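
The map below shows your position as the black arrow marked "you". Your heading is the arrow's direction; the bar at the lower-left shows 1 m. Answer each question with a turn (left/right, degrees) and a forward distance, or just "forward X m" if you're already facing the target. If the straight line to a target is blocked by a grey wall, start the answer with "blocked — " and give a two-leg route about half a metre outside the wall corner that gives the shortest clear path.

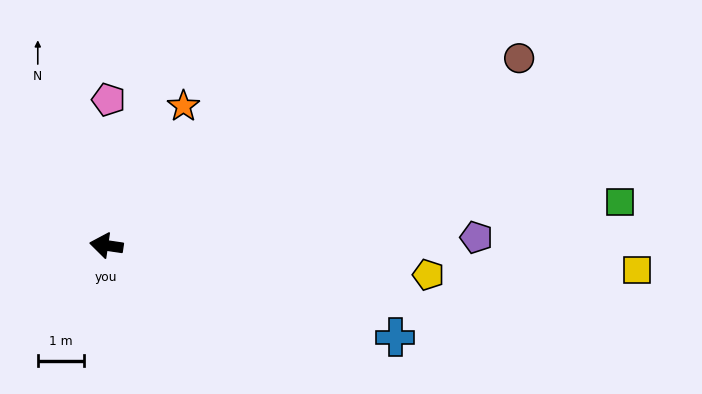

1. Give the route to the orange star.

turn right 111°, forward 3.4 m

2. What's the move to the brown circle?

turn right 147°, forward 9.7 m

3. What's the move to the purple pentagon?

turn right 170°, forward 7.9 m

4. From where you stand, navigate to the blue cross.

turn left 171°, forward 6.5 m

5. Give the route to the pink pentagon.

turn right 83°, forward 3.1 m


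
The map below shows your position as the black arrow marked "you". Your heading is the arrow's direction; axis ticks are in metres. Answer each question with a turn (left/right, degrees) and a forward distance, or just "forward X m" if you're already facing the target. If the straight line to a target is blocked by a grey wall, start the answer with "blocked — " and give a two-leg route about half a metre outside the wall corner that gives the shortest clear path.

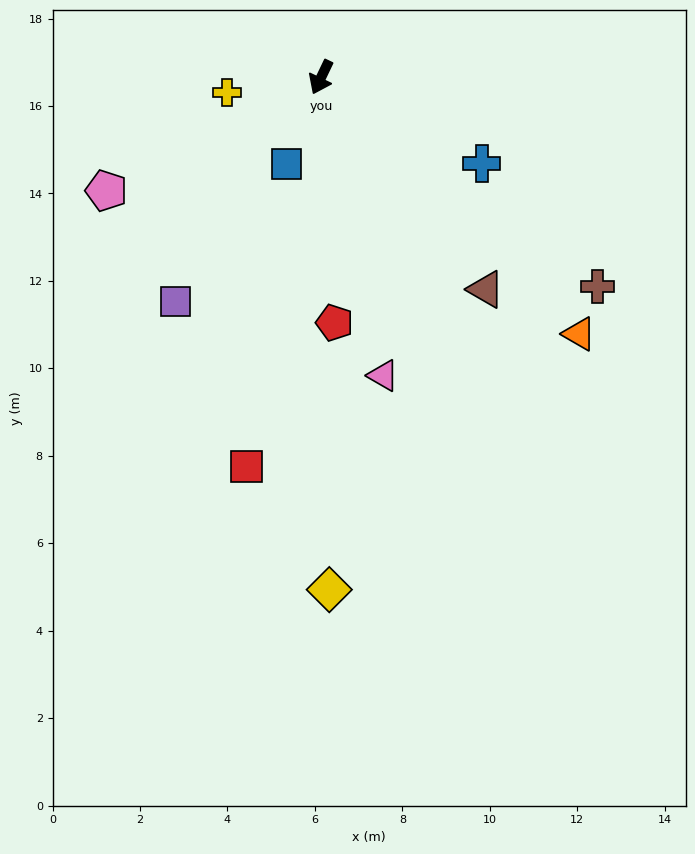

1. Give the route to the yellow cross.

turn right 55°, forward 2.2 m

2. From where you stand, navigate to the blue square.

turn left 4°, forward 2.1 m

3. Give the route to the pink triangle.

turn left 37°, forward 7.0 m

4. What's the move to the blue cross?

turn left 87°, forward 4.2 m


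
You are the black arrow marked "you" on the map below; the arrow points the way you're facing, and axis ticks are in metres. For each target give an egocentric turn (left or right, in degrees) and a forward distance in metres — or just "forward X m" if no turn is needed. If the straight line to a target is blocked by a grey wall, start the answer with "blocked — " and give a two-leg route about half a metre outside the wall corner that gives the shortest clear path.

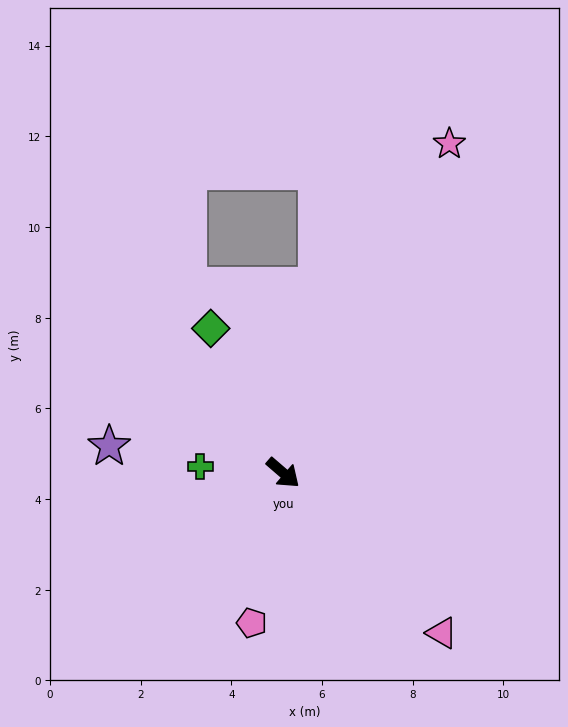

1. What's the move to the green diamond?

turn left 157°, forward 3.6 m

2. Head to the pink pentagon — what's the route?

turn right 61°, forward 3.4 m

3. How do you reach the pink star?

turn left 104°, forward 8.1 m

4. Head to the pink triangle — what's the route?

turn right 4°, forward 5.0 m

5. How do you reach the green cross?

turn right 144°, forward 1.8 m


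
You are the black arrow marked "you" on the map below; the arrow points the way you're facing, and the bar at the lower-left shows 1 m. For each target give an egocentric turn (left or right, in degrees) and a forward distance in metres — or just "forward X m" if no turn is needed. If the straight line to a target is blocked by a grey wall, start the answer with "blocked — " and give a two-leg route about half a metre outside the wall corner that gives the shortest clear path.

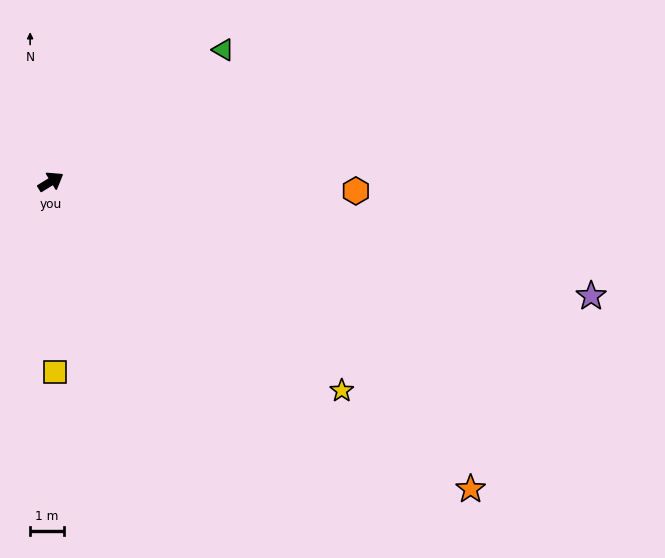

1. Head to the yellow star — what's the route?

turn right 67°, forward 10.5 m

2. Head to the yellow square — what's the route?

turn right 120°, forward 5.6 m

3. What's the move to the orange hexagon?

turn right 33°, forward 9.0 m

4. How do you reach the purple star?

turn right 44°, forward 16.2 m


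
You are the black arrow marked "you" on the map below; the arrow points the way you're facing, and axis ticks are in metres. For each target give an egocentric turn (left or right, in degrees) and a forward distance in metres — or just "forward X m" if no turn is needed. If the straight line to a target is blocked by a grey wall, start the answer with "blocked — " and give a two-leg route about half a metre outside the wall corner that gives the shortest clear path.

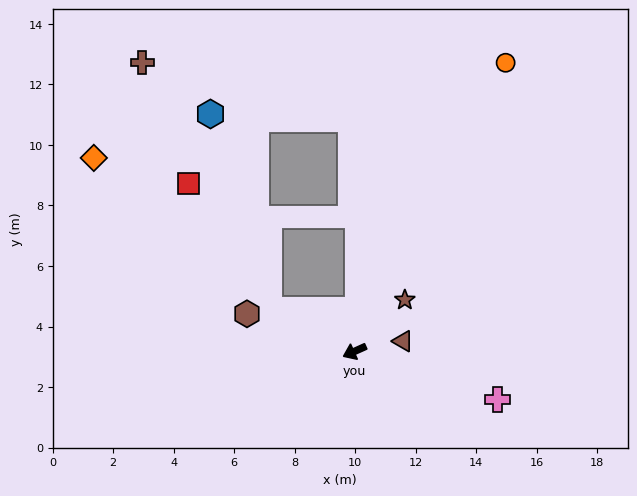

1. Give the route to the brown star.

turn right 159°, forward 2.4 m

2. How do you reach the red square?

blocked — turn right 50°, forward 3.1 m, then turn right 31°, forward 4.9 m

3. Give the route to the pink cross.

turn left 137°, forward 5.0 m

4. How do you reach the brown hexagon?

turn right 43°, forward 3.8 m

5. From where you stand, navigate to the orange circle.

turn right 142°, forward 10.8 m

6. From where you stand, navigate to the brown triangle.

turn left 168°, forward 1.6 m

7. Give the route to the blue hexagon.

blocked — turn right 50°, forward 3.1 m, then turn right 47°, forward 6.7 m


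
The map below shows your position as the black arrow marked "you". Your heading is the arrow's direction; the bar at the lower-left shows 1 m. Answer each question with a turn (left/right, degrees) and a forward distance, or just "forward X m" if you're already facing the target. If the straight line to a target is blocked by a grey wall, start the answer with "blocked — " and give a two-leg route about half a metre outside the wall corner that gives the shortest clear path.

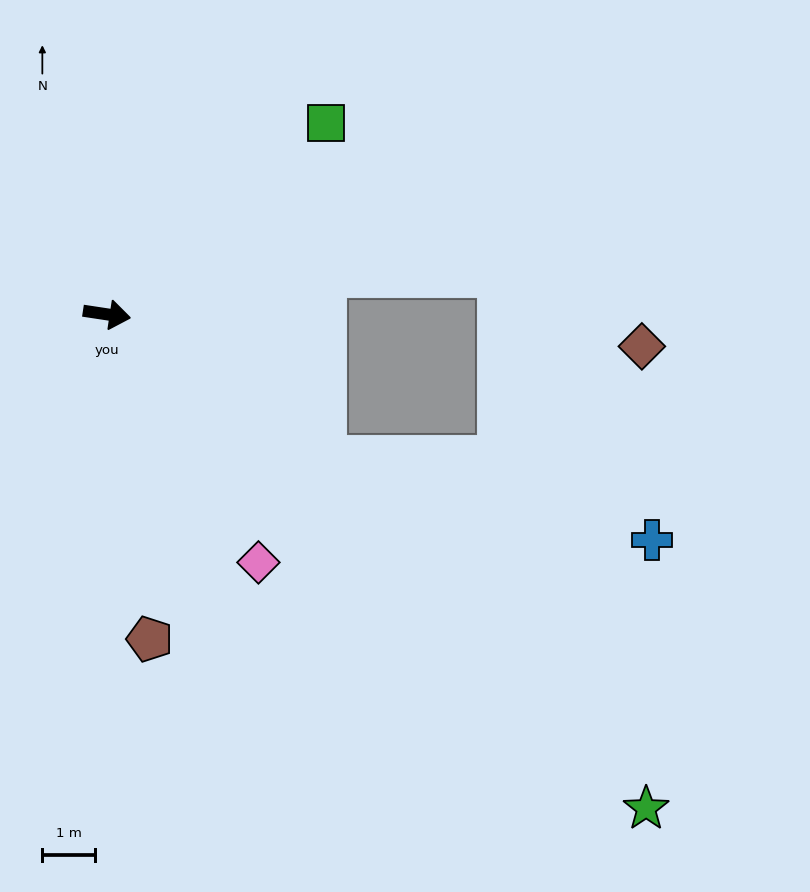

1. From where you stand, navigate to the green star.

turn right 34°, forward 13.9 m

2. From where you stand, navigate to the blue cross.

blocked — turn right 25°, forward 4.9 m, then turn left 19°, forward 6.4 m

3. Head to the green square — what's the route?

turn left 50°, forward 5.5 m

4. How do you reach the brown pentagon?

turn right 74°, forward 6.2 m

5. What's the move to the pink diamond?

turn right 50°, forward 5.5 m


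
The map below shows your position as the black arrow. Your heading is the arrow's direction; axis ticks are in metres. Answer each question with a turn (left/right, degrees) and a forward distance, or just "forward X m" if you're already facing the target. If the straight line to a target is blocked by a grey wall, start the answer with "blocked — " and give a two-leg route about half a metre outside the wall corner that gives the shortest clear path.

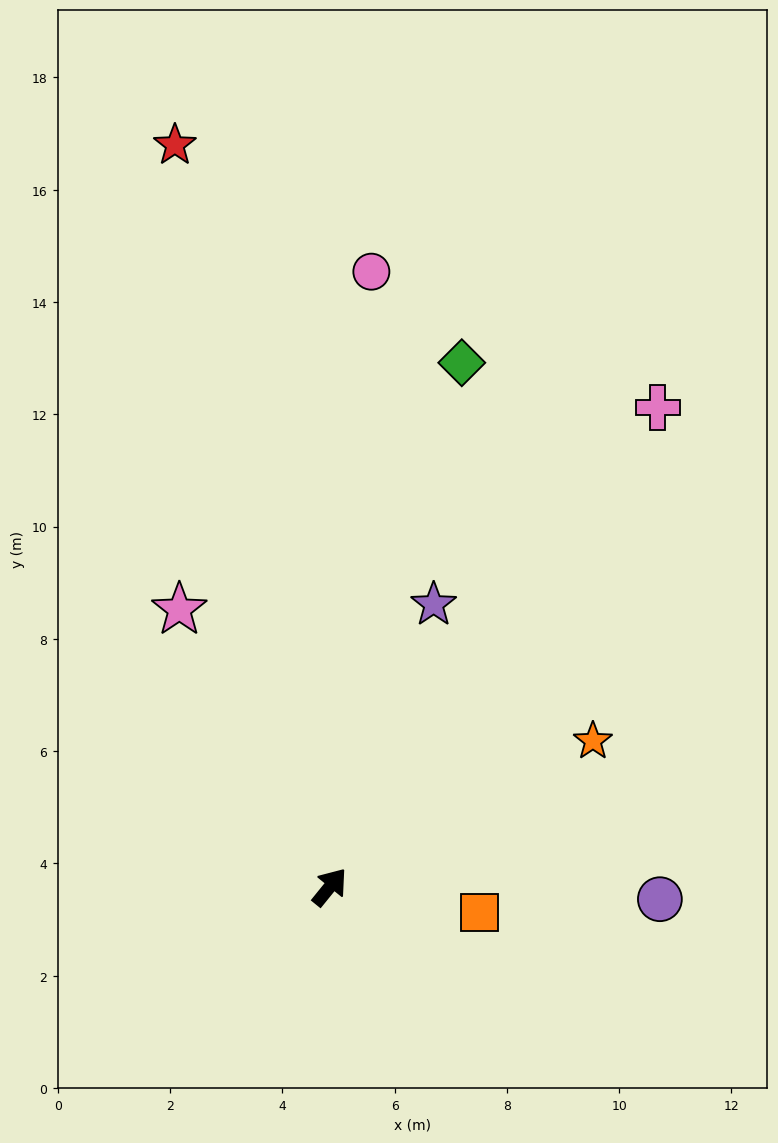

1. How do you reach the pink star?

turn left 68°, forward 5.6 m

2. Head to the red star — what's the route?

turn left 51°, forward 13.5 m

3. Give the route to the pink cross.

turn left 5°, forward 10.3 m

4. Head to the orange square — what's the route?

turn right 61°, forward 2.7 m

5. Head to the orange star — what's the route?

turn right 22°, forward 5.4 m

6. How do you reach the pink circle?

turn left 35°, forward 11.0 m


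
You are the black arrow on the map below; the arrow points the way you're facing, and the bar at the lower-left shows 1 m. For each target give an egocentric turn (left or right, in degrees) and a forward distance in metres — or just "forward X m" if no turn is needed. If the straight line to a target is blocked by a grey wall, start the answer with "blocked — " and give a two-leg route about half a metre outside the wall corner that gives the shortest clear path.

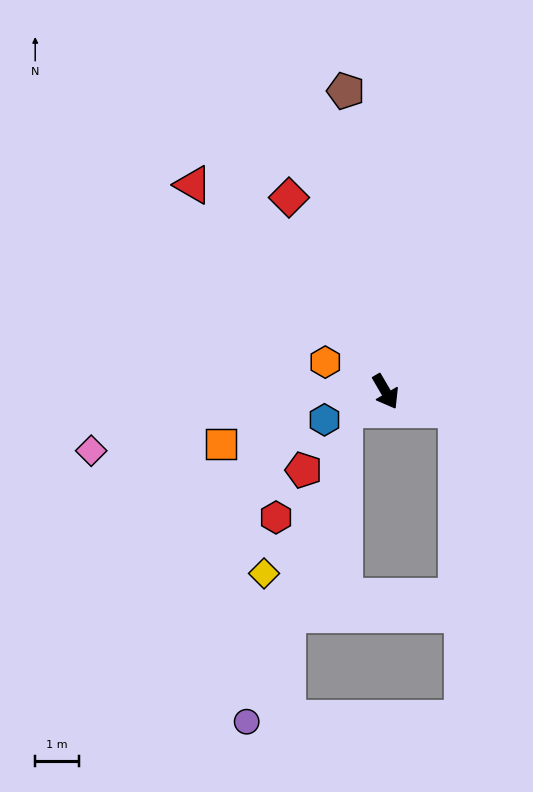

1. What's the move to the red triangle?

turn right 167°, forward 6.5 m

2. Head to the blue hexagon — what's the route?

turn right 95°, forward 1.5 m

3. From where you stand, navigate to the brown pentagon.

turn left 157°, forward 6.9 m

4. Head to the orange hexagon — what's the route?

turn right 146°, forward 1.5 m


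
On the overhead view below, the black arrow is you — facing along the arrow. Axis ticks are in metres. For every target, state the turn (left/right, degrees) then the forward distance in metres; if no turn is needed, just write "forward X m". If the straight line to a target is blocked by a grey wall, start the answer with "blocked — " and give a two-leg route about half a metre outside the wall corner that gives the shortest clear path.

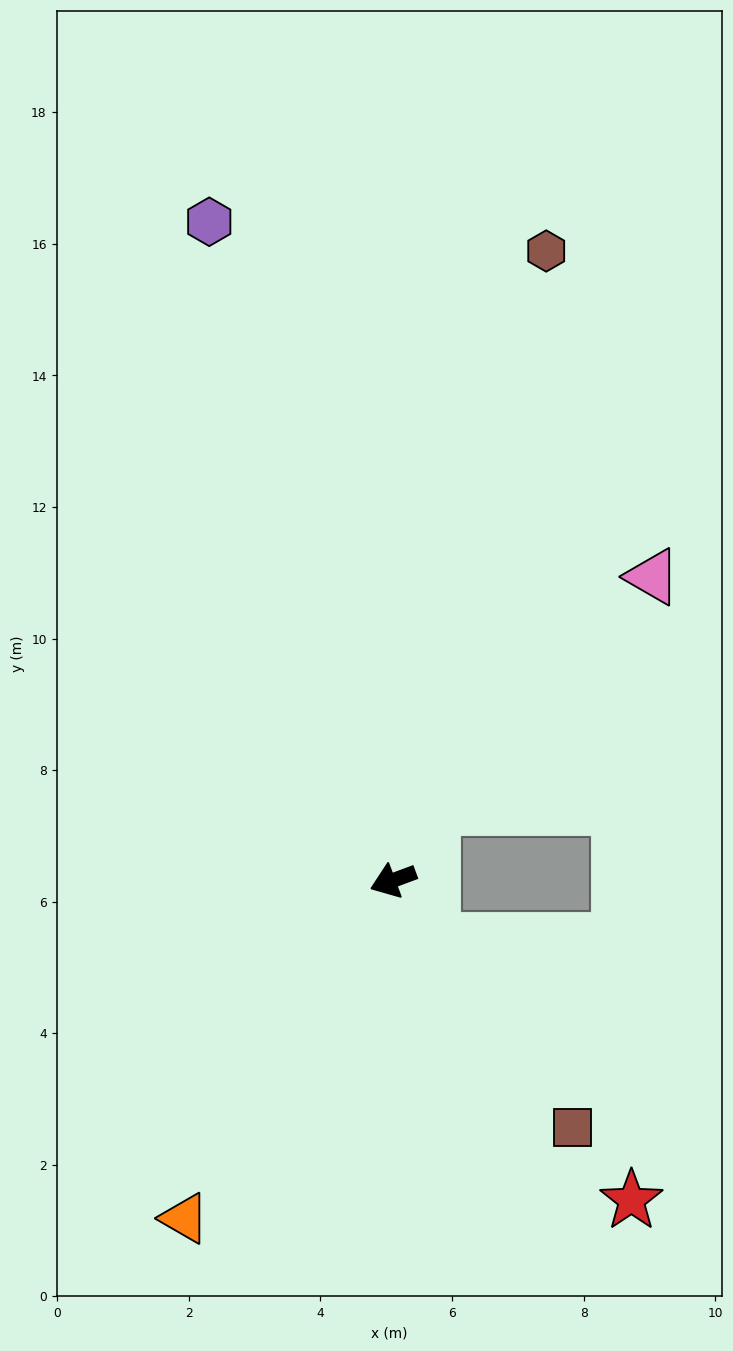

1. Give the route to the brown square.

turn left 106°, forward 4.6 m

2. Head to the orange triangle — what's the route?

turn left 38°, forward 6.0 m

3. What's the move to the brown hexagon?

turn right 124°, forward 9.8 m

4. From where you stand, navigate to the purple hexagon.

turn right 95°, forward 10.4 m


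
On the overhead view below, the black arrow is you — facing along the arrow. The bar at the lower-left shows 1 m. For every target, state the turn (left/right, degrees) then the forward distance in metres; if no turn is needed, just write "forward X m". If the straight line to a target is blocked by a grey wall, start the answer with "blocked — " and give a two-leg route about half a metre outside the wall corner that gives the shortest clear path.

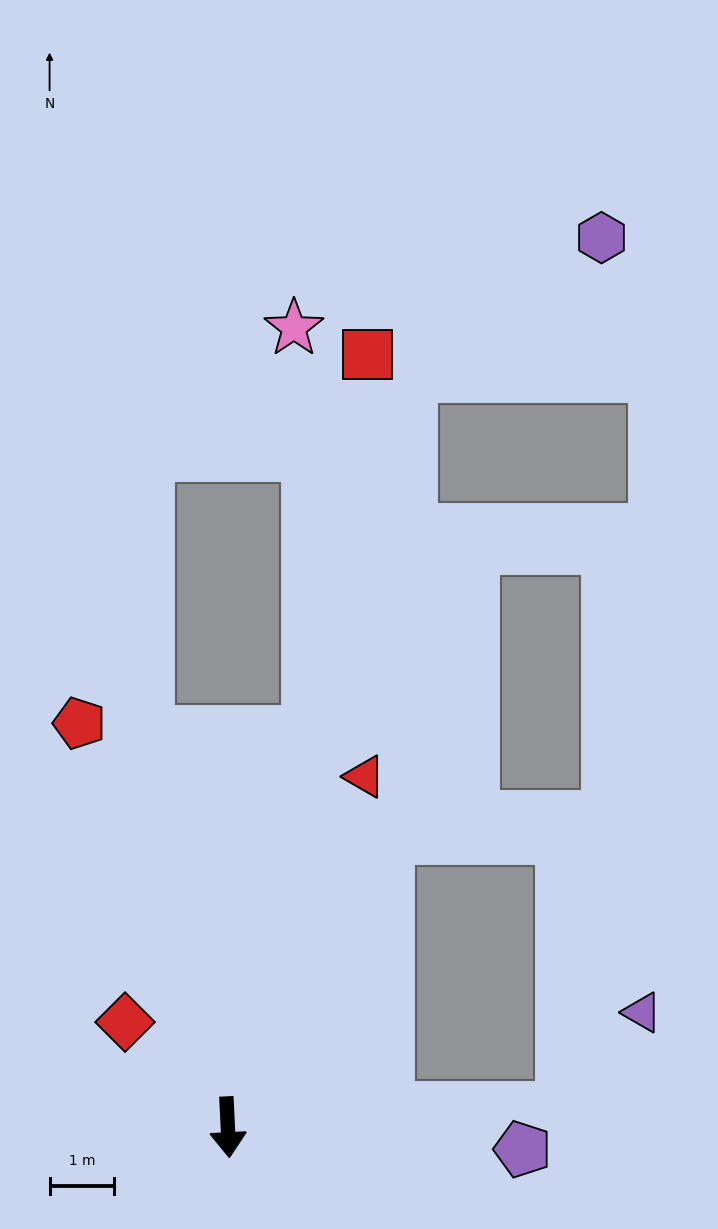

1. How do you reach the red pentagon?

turn right 163°, forward 6.7 m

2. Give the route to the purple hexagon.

blocked — turn left 164°, forward 12.0 m, then turn right 41°, forward 3.7 m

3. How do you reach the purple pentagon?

turn left 83°, forward 4.6 m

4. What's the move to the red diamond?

turn right 138°, forward 2.3 m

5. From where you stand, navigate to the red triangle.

turn left 156°, forward 5.8 m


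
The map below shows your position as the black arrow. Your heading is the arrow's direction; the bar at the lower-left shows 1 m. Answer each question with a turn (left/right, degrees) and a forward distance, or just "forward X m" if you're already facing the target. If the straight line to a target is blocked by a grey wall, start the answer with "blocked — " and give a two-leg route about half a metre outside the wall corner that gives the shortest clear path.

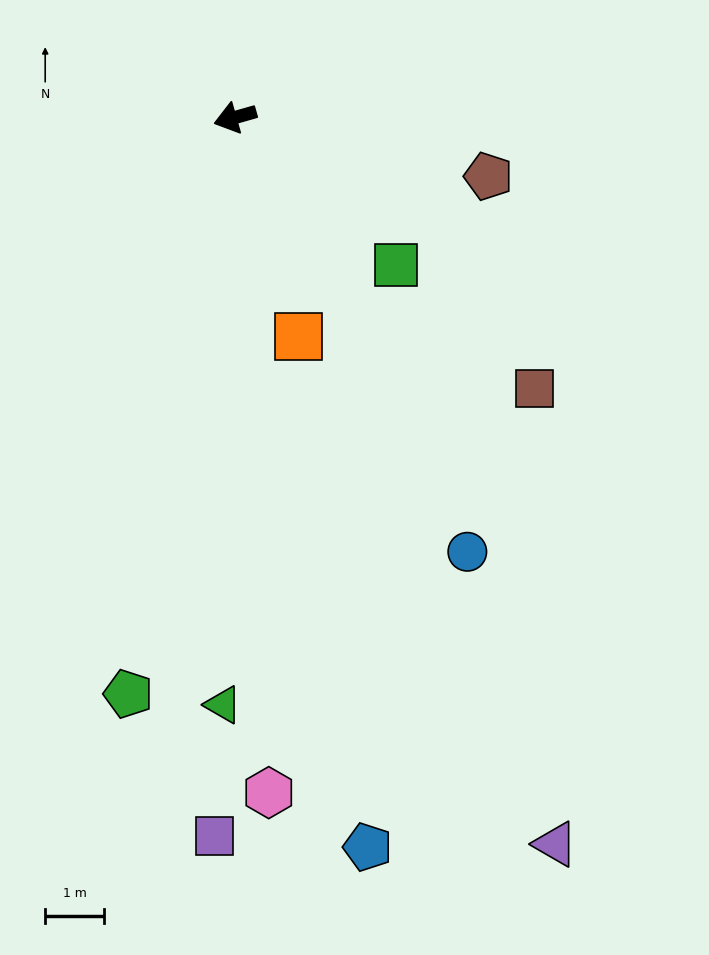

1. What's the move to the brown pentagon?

turn left 151°, forward 4.4 m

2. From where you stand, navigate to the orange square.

turn left 90°, forward 3.9 m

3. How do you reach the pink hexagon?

turn left 77°, forward 11.5 m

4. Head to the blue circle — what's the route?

turn left 102°, forward 8.4 m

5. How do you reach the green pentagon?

turn left 64°, forward 10.0 m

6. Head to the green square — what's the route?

turn left 122°, forward 3.7 m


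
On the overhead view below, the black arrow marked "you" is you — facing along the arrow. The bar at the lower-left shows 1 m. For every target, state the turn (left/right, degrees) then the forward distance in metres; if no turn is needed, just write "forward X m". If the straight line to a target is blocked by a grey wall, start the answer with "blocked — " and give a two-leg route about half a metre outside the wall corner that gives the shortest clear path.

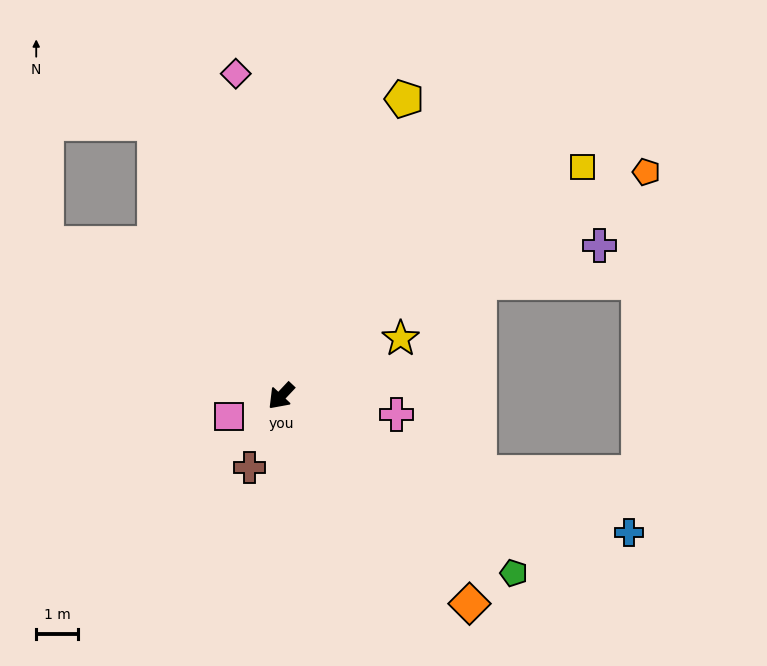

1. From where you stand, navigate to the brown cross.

turn left 19°, forward 1.9 m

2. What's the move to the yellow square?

turn left 170°, forward 9.0 m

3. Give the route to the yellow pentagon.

turn right 159°, forward 7.7 m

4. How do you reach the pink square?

turn right 25°, forward 1.3 m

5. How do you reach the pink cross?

turn left 124°, forward 2.8 m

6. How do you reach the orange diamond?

turn left 85°, forward 6.7 m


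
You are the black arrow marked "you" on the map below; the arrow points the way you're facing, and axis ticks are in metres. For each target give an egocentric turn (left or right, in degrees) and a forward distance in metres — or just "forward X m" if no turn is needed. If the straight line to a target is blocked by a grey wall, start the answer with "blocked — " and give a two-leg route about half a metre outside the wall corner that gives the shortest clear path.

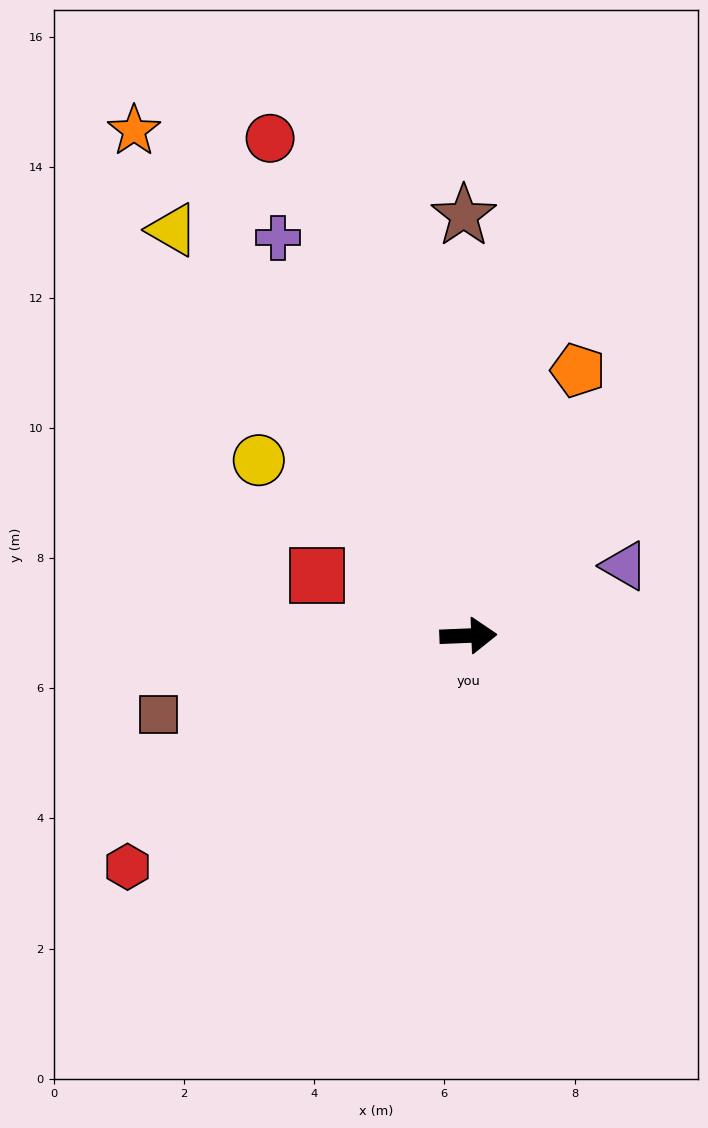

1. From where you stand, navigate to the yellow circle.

turn left 138°, forward 4.2 m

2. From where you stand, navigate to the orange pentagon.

turn left 65°, forward 4.4 m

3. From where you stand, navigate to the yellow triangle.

turn left 124°, forward 7.7 m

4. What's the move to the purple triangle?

turn left 22°, forward 2.6 m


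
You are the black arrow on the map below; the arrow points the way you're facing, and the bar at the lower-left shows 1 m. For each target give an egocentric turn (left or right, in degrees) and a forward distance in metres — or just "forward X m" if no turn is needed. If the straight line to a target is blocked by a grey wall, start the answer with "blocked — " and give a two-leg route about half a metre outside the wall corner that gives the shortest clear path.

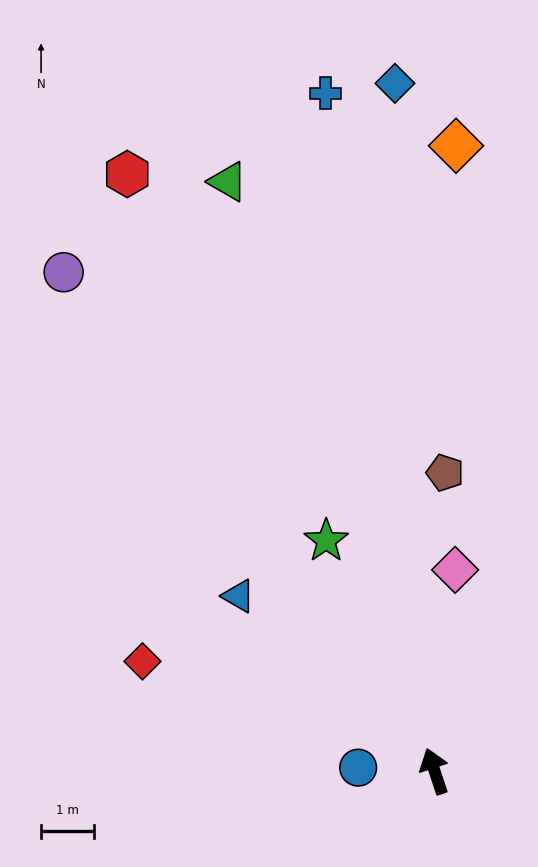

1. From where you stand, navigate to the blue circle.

turn left 69°, forward 1.5 m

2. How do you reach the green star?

turn left 7°, forward 4.8 m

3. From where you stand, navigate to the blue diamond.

turn right 15°, forward 13.1 m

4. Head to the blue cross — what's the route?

turn right 9°, forward 13.1 m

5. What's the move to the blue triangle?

turn left 30°, forward 5.0 m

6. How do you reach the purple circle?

turn left 18°, forward 11.8 m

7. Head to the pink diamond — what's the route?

turn right 24°, forward 3.8 m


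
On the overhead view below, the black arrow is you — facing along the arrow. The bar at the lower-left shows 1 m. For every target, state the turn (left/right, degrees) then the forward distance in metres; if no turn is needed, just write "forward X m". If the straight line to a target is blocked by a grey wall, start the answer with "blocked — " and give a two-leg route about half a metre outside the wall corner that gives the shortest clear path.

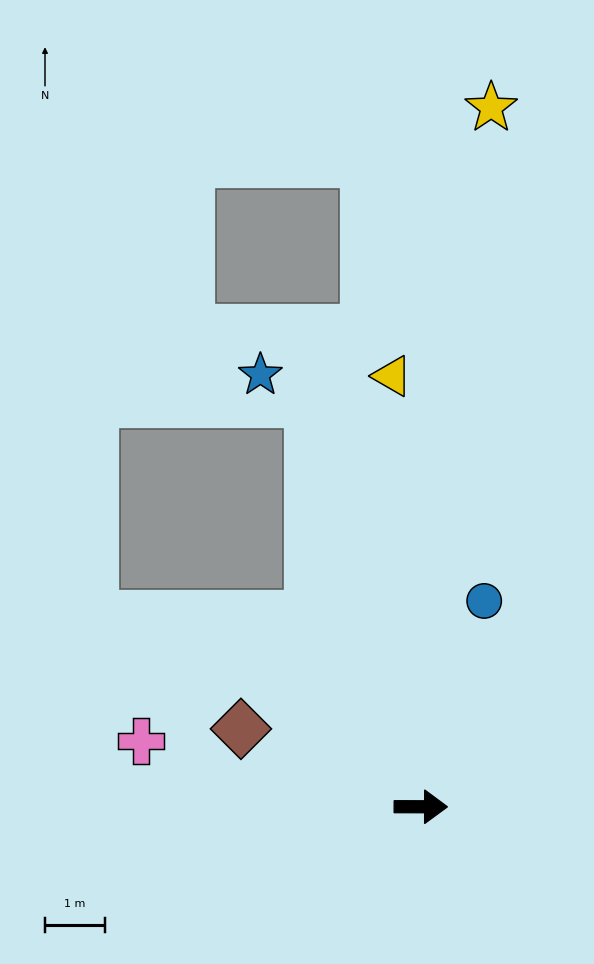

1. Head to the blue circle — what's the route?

turn left 73°, forward 3.6 m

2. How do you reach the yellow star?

turn left 84°, forward 11.7 m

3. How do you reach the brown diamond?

turn left 157°, forward 3.3 m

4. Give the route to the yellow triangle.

turn left 94°, forward 7.2 m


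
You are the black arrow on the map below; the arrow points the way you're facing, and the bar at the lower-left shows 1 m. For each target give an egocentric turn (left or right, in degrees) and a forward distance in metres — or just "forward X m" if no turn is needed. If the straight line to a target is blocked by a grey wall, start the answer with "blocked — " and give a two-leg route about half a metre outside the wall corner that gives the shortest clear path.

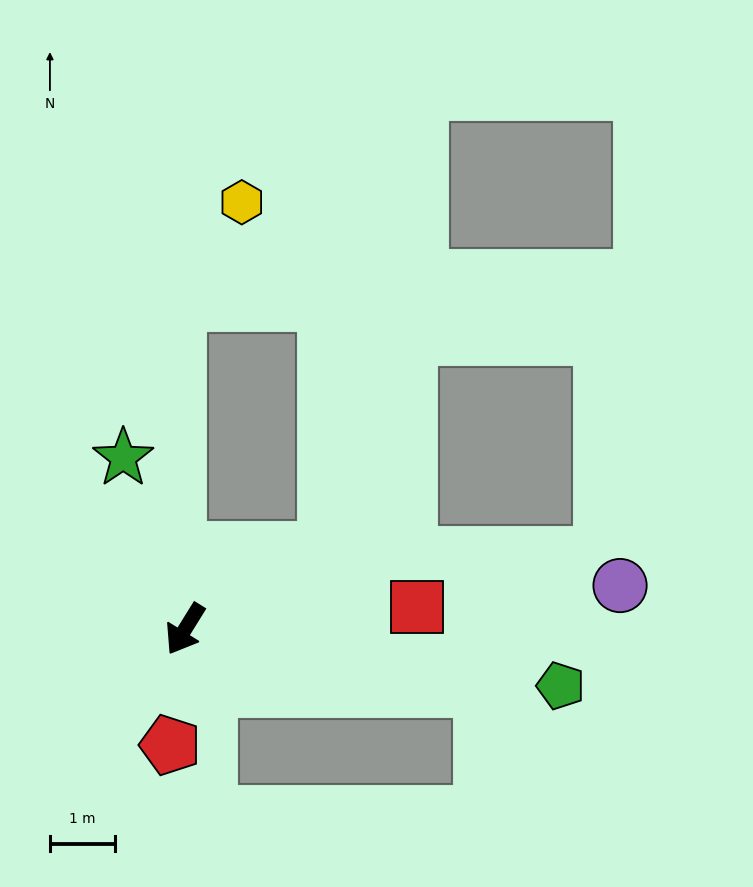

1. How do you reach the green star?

turn right 128°, forward 2.8 m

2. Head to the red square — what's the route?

turn left 127°, forward 3.6 m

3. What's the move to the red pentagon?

turn left 24°, forward 1.8 m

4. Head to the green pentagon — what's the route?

turn left 113°, forward 5.8 m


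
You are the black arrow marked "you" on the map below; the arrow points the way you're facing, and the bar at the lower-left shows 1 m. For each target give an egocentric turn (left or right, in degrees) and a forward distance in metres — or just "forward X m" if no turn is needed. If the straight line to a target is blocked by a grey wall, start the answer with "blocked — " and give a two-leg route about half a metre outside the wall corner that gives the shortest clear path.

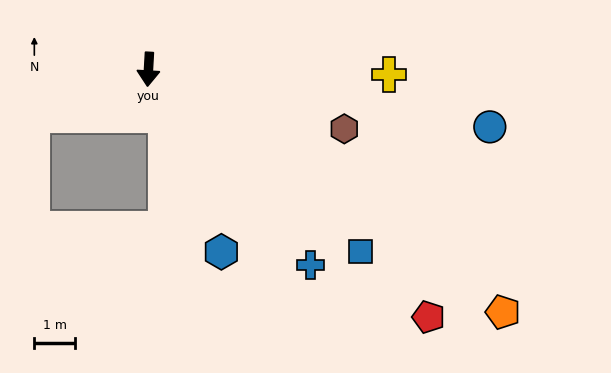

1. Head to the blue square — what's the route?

turn left 53°, forward 6.9 m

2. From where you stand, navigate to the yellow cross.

turn left 92°, forward 5.9 m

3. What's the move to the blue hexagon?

turn left 25°, forward 4.8 m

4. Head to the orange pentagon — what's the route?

turn left 59°, forward 10.6 m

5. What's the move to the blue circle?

turn left 84°, forward 8.5 m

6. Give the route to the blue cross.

turn left 43°, forward 6.3 m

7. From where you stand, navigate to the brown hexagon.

turn left 76°, forward 5.0 m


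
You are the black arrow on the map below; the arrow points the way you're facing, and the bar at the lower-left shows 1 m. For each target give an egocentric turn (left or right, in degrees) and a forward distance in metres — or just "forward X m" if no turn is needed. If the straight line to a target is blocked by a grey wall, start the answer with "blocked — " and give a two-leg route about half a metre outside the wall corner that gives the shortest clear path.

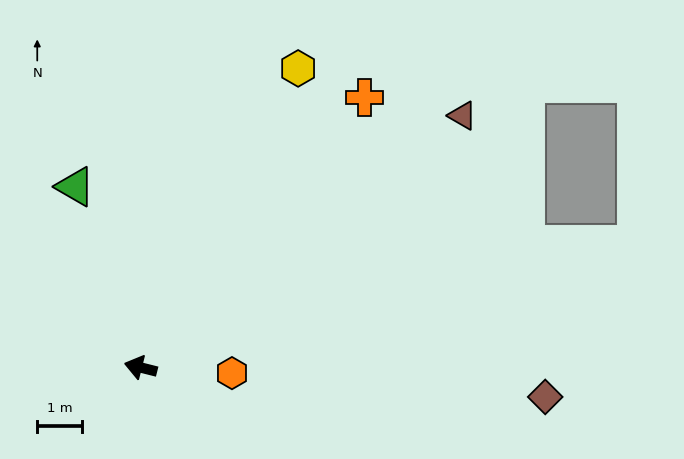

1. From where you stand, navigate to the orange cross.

turn right 116°, forward 7.9 m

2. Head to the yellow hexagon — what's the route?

turn right 104°, forward 7.6 m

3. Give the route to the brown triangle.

turn right 128°, forward 9.2 m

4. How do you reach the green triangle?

turn right 56°, forward 4.3 m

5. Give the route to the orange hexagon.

turn right 169°, forward 2.1 m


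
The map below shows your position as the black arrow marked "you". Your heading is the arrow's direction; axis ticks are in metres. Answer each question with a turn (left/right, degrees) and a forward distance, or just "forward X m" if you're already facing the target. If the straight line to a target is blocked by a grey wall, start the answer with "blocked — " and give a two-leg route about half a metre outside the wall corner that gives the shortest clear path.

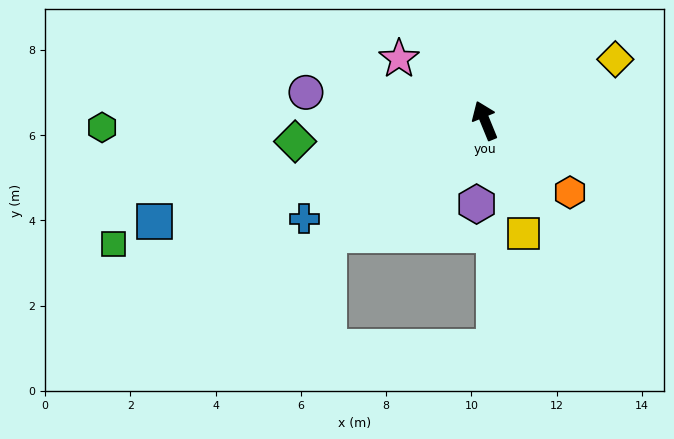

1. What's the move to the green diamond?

turn left 74°, forward 4.5 m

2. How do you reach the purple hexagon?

turn left 152°, forward 2.0 m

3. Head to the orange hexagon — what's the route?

turn right 152°, forward 2.6 m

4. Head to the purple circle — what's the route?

turn left 59°, forward 4.3 m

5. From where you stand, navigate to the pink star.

turn left 32°, forward 2.5 m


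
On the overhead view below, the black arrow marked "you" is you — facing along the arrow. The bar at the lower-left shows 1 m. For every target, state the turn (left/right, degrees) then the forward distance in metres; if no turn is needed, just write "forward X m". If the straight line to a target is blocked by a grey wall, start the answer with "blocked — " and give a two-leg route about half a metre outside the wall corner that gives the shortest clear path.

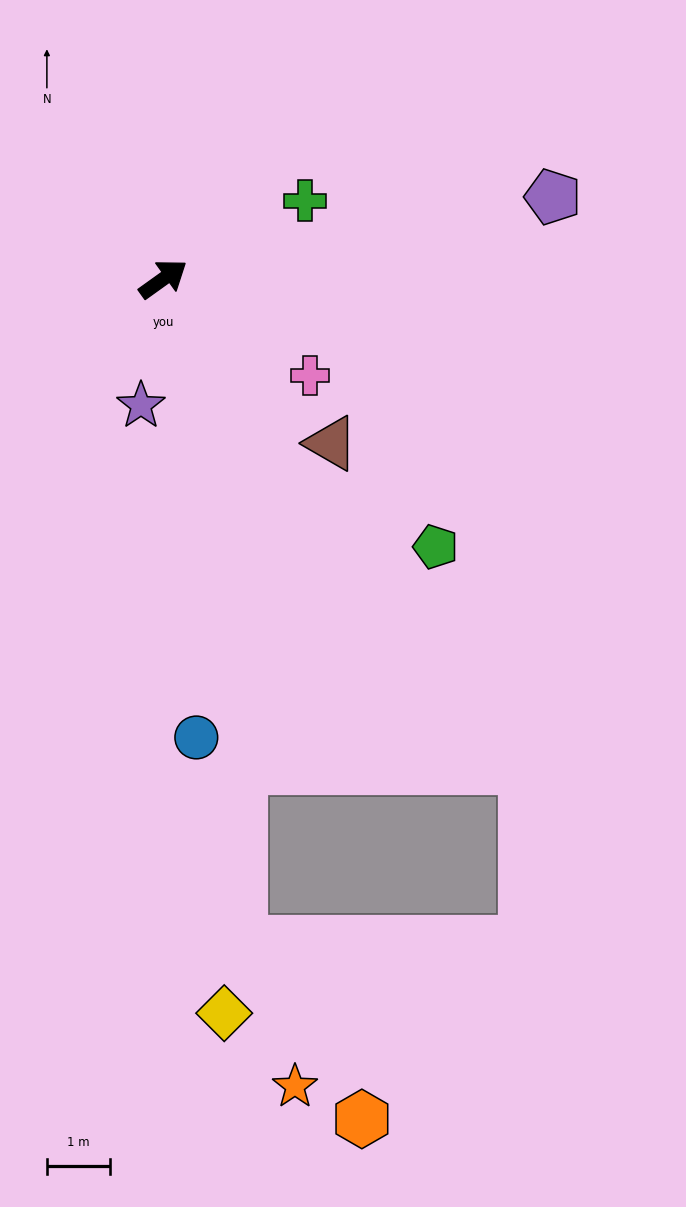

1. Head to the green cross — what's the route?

turn right 7°, forward 2.6 m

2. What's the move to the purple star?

turn right 136°, forward 2.1 m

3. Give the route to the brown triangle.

turn right 80°, forward 3.8 m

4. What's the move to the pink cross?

turn right 69°, forward 2.8 m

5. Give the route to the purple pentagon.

turn right 24°, forward 6.4 m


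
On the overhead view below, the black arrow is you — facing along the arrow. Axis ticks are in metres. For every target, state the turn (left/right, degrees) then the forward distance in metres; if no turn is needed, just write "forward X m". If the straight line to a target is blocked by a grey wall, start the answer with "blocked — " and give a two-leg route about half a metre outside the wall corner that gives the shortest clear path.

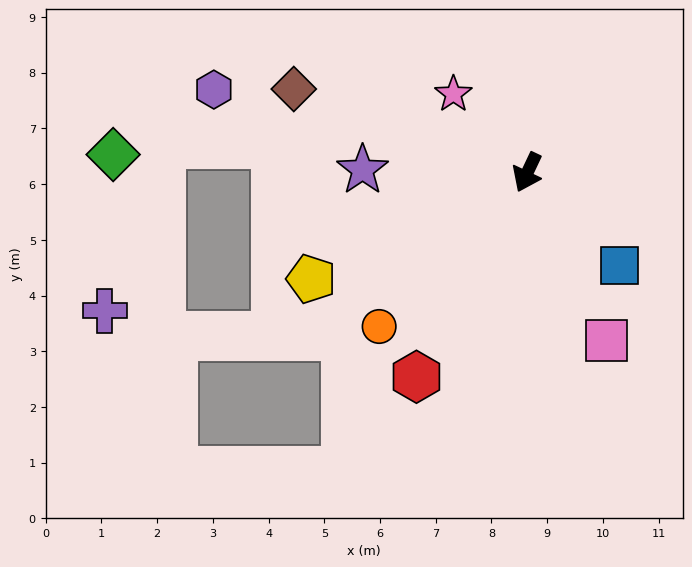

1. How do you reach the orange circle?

turn right 19°, forward 3.8 m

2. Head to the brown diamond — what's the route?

turn right 84°, forward 4.5 m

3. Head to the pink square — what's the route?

turn left 51°, forward 3.3 m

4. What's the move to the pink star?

turn right 111°, forward 1.9 m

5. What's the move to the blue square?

turn left 70°, forward 2.4 m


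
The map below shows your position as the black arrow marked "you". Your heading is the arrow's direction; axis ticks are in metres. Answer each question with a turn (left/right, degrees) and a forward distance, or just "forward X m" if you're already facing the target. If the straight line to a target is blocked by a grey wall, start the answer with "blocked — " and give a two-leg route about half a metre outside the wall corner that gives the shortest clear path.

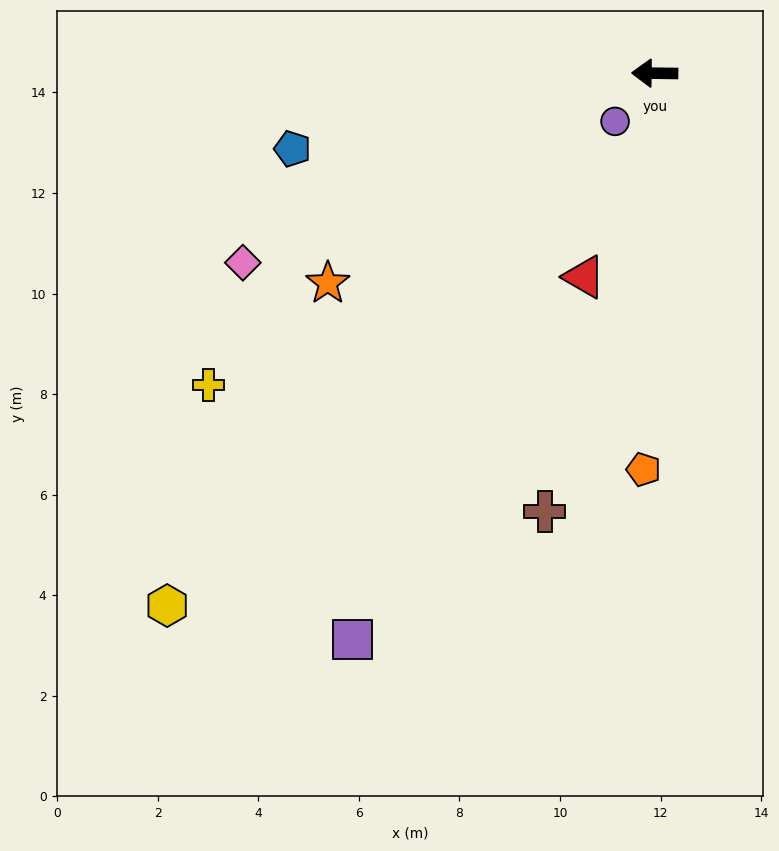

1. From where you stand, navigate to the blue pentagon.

turn left 13°, forward 7.4 m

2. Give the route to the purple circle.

turn left 51°, forward 1.2 m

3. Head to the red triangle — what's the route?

turn left 72°, forward 4.3 m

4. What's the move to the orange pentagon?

turn left 89°, forward 7.9 m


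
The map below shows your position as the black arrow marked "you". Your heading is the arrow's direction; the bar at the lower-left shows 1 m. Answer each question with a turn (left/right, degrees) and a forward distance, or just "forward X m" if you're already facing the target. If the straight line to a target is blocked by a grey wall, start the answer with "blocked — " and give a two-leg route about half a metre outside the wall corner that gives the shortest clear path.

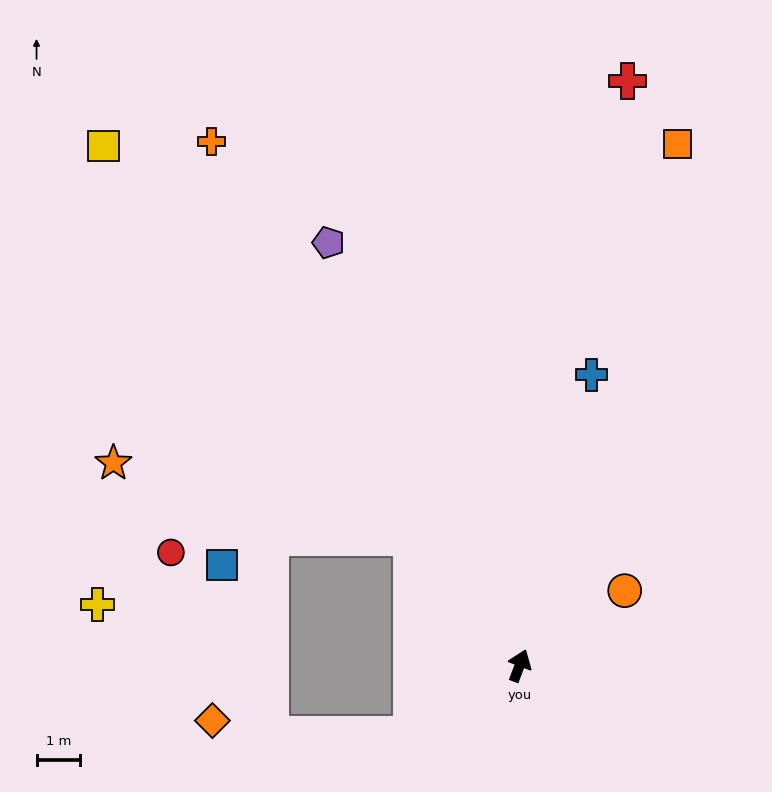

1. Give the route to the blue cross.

turn left 7°, forward 6.9 m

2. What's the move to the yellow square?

turn left 59°, forward 15.3 m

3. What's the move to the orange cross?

turn left 51°, forward 14.0 m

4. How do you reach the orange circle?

turn right 34°, forward 3.0 m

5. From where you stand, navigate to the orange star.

blocked — turn left 61°, forward 3.9 m, then turn left 36°, forward 7.1 m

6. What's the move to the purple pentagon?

turn left 45°, forward 10.7 m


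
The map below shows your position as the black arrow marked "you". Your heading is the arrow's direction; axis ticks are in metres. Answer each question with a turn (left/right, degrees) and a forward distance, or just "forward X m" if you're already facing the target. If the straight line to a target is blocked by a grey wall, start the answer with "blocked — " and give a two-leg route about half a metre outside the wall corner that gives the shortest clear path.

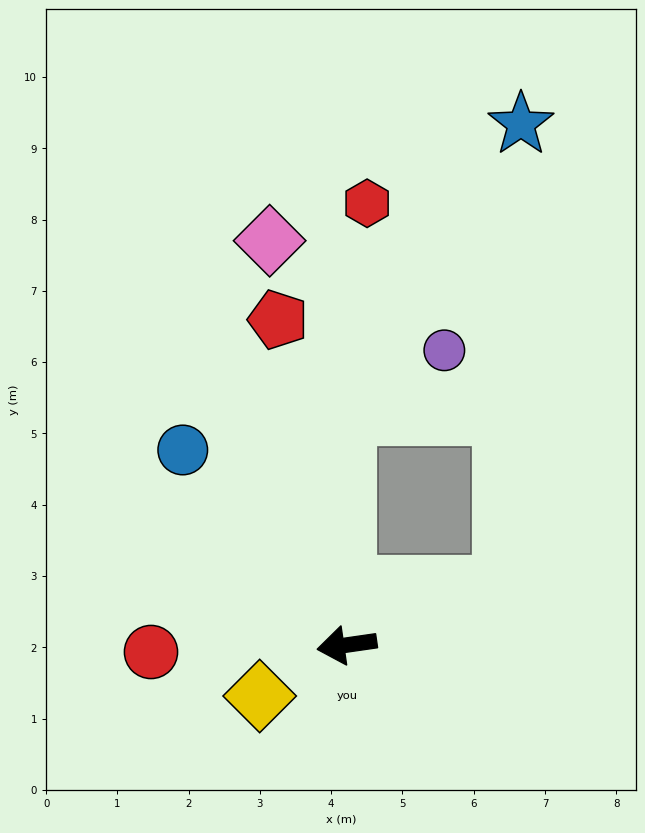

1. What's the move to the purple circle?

blocked — turn right 98°, forward 3.2 m, then turn right 57°, forward 1.7 m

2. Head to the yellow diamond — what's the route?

turn left 22°, forward 1.4 m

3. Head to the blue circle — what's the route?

turn right 58°, forward 3.6 m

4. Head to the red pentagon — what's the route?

turn right 86°, forward 4.7 m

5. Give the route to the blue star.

blocked — turn right 98°, forward 3.2 m, then turn right 31°, forward 4.8 m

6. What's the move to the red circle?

turn right 6°, forward 2.7 m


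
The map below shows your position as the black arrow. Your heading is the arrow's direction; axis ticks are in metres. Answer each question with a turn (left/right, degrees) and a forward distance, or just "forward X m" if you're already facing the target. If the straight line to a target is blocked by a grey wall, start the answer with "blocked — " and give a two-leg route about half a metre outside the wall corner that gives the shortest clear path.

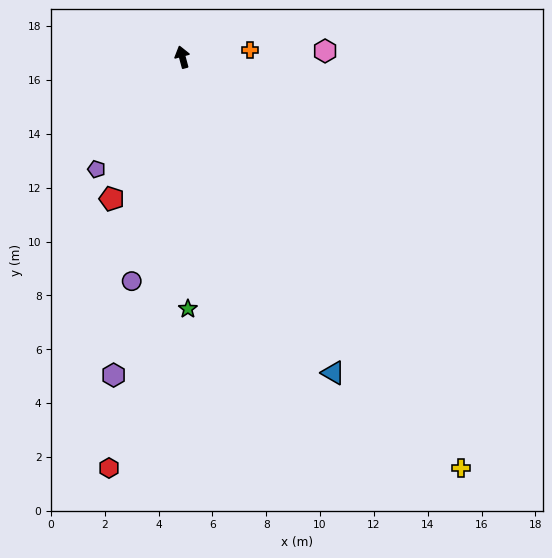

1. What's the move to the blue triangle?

turn right 170°, forward 13.0 m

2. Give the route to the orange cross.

turn right 99°, forward 2.5 m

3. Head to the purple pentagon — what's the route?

turn left 127°, forward 5.2 m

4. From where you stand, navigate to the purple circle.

turn left 152°, forward 8.5 m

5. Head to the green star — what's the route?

turn left 166°, forward 9.4 m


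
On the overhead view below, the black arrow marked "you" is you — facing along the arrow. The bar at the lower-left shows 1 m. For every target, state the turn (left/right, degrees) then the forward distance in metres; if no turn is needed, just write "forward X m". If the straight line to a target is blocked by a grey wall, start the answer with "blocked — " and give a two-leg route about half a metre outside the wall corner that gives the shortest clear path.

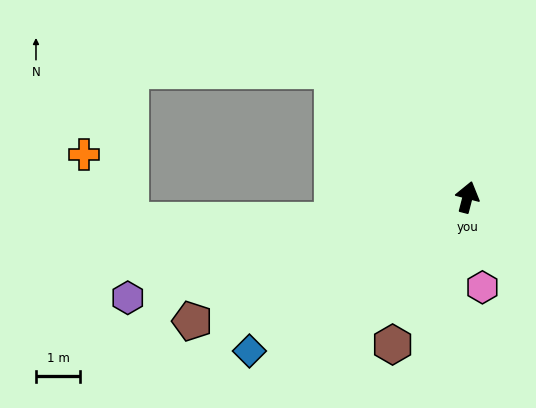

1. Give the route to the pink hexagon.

turn right 156°, forward 2.1 m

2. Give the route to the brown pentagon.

turn left 129°, forward 6.8 m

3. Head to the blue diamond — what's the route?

turn left 140°, forward 6.0 m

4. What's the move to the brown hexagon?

turn left 168°, forward 3.7 m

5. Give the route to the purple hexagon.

turn left 121°, forward 8.0 m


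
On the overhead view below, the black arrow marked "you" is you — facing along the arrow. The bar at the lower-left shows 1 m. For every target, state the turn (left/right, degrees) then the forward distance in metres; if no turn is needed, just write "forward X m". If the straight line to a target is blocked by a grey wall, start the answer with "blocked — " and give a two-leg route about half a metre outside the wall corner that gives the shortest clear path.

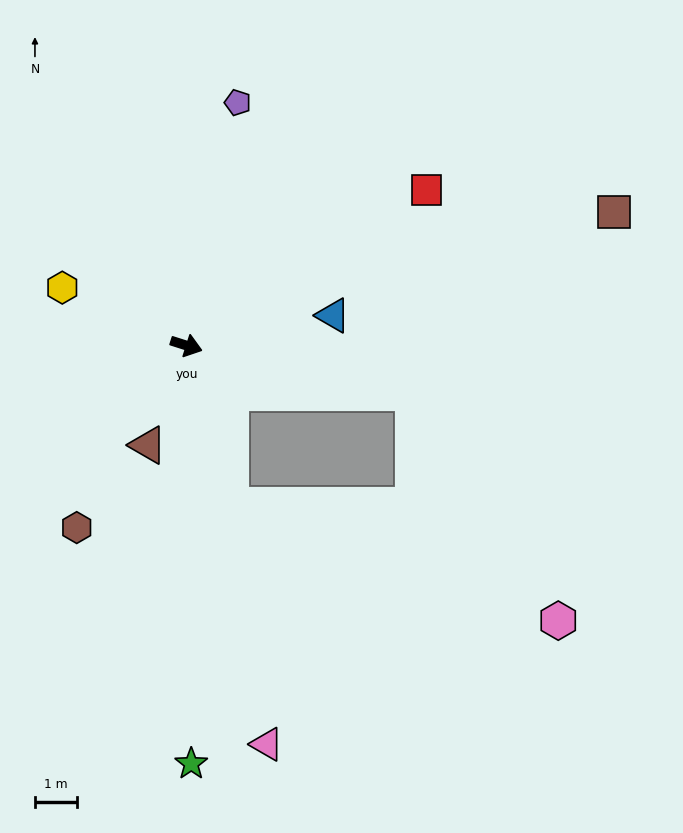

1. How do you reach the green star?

turn right 72°, forward 10.0 m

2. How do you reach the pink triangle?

turn right 61°, forward 9.7 m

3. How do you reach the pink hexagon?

blocked — turn left 6°, forward 5.5 m, then turn right 46°, forward 6.5 m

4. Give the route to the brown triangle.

turn right 93°, forward 2.6 m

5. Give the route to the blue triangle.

turn left 29°, forward 3.6 m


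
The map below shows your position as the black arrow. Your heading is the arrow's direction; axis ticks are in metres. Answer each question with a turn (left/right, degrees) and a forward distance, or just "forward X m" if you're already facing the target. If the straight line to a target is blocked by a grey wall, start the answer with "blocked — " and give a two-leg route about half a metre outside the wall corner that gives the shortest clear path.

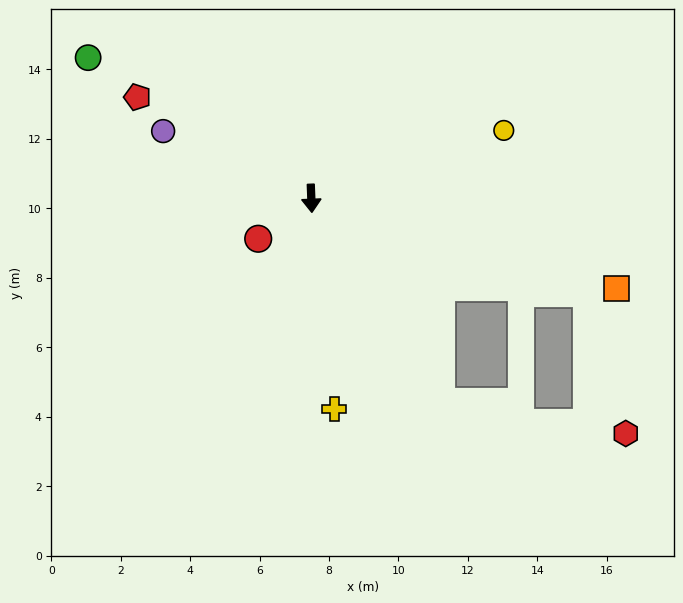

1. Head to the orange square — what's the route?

turn left 71°, forward 9.2 m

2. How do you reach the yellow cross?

turn left 4°, forward 6.1 m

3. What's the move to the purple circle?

turn right 117°, forward 4.7 m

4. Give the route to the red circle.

turn right 55°, forward 1.9 m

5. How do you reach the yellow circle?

turn left 107°, forward 5.9 m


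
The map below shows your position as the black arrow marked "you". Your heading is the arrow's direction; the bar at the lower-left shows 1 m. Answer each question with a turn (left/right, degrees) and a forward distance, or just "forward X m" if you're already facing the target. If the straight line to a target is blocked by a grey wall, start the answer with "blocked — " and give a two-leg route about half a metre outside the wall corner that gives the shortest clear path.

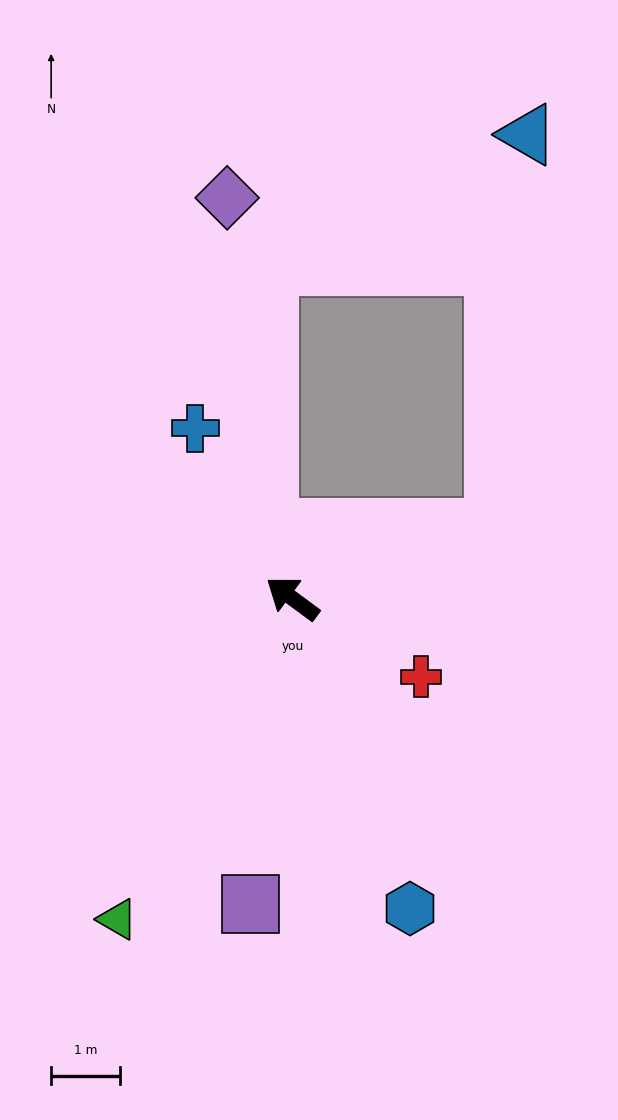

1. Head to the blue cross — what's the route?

turn right 24°, forward 2.8 m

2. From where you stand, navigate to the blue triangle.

blocked — turn right 124°, forward 3.1 m, then turn left 66°, forward 5.7 m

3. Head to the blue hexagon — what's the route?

turn left 147°, forward 4.8 m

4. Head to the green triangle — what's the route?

turn left 98°, forward 5.3 m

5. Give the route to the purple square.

turn left 119°, forward 4.5 m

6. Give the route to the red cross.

turn right 175°, forward 2.2 m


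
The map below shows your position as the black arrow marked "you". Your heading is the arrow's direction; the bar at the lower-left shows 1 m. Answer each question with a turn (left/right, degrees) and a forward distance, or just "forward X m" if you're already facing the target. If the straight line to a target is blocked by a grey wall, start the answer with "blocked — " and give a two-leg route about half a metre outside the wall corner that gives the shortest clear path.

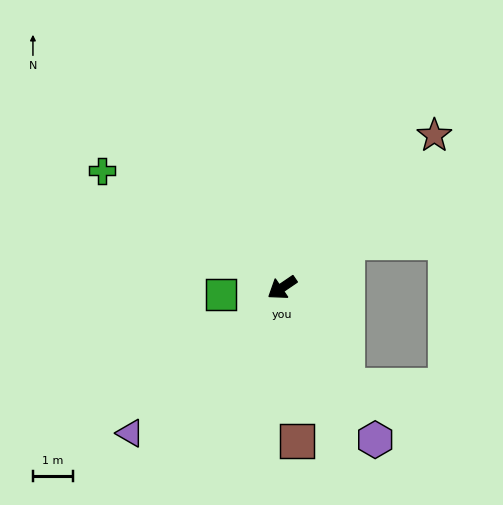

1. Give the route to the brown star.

turn right 169°, forward 5.4 m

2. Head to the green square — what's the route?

turn right 28°, forward 1.5 m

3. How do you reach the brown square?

turn left 61°, forward 3.9 m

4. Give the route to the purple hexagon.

turn left 87°, forward 4.4 m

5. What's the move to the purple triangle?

turn left 10°, forward 5.2 m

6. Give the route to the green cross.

turn right 67°, forward 5.4 m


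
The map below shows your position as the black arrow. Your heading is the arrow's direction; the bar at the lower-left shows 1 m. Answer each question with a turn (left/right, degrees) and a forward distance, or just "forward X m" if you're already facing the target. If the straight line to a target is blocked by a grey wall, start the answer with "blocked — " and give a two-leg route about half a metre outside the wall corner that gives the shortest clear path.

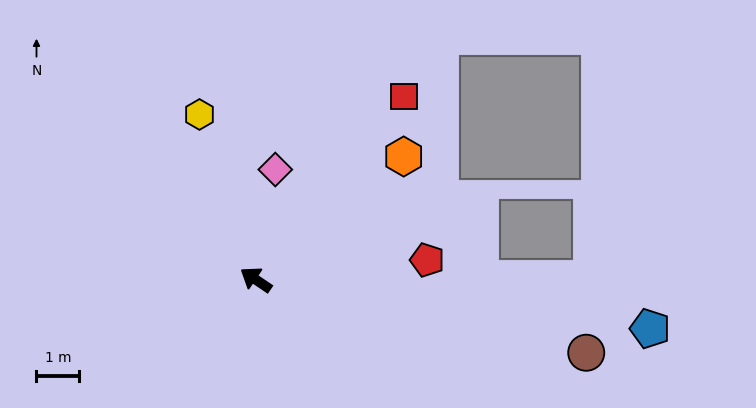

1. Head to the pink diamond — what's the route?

turn right 66°, forward 2.6 m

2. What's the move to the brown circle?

turn right 158°, forward 7.9 m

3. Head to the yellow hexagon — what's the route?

turn right 37°, forward 4.1 m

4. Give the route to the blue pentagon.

turn right 153°, forward 9.3 m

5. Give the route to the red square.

turn right 95°, forward 5.5 m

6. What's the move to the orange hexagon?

turn right 106°, forward 4.5 m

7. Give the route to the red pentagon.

turn right 139°, forward 4.1 m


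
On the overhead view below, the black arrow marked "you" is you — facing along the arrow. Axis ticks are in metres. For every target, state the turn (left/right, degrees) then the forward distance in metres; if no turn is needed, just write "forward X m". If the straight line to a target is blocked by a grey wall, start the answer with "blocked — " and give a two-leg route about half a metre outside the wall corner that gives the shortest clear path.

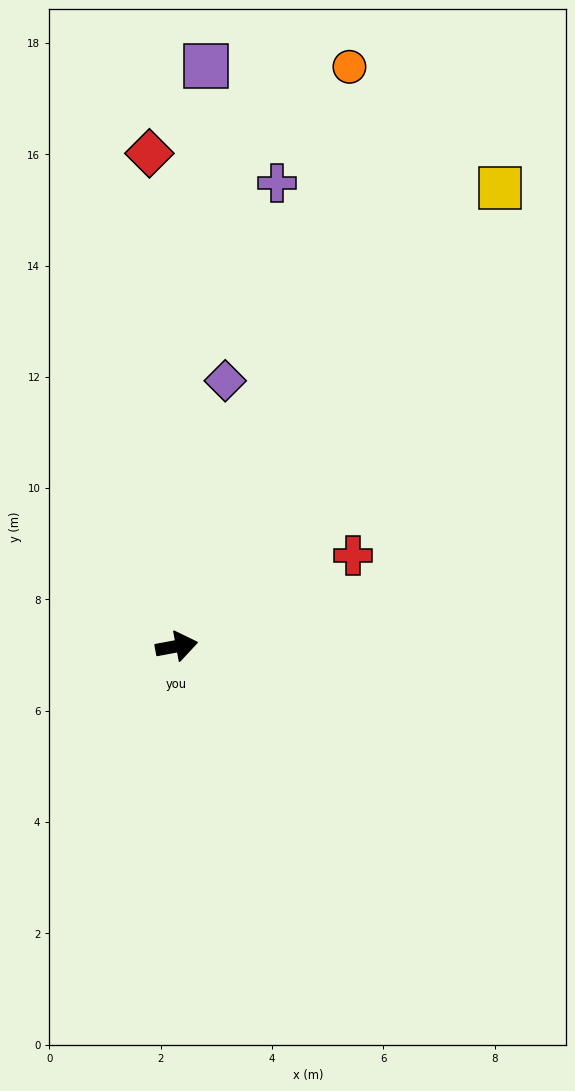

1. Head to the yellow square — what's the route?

turn left 44°, forward 10.1 m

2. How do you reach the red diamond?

turn left 83°, forward 8.9 m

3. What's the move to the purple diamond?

turn left 69°, forward 4.8 m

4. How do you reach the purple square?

turn left 77°, forward 10.4 m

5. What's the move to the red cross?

turn left 17°, forward 3.6 m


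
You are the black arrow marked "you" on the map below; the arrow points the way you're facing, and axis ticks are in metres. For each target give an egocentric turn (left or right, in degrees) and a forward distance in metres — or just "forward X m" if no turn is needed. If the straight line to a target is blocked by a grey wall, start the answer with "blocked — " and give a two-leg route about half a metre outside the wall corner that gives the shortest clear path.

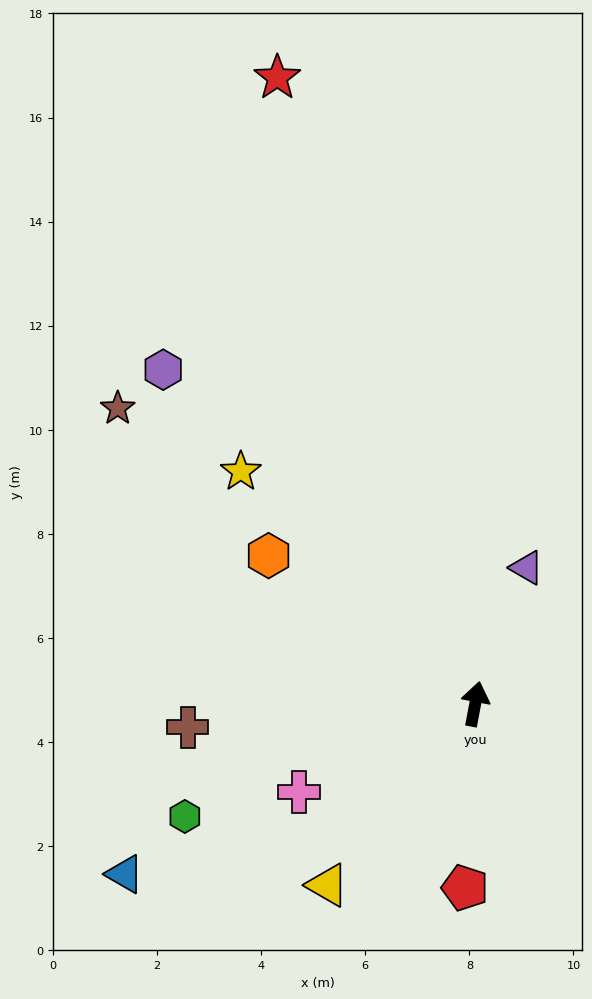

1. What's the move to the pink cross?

turn left 127°, forward 3.8 m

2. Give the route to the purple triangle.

turn right 10°, forward 2.8 m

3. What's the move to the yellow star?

turn left 56°, forward 6.3 m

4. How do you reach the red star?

turn left 28°, forward 12.6 m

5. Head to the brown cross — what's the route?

turn left 105°, forward 5.5 m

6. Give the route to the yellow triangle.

turn left 152°, forward 4.5 m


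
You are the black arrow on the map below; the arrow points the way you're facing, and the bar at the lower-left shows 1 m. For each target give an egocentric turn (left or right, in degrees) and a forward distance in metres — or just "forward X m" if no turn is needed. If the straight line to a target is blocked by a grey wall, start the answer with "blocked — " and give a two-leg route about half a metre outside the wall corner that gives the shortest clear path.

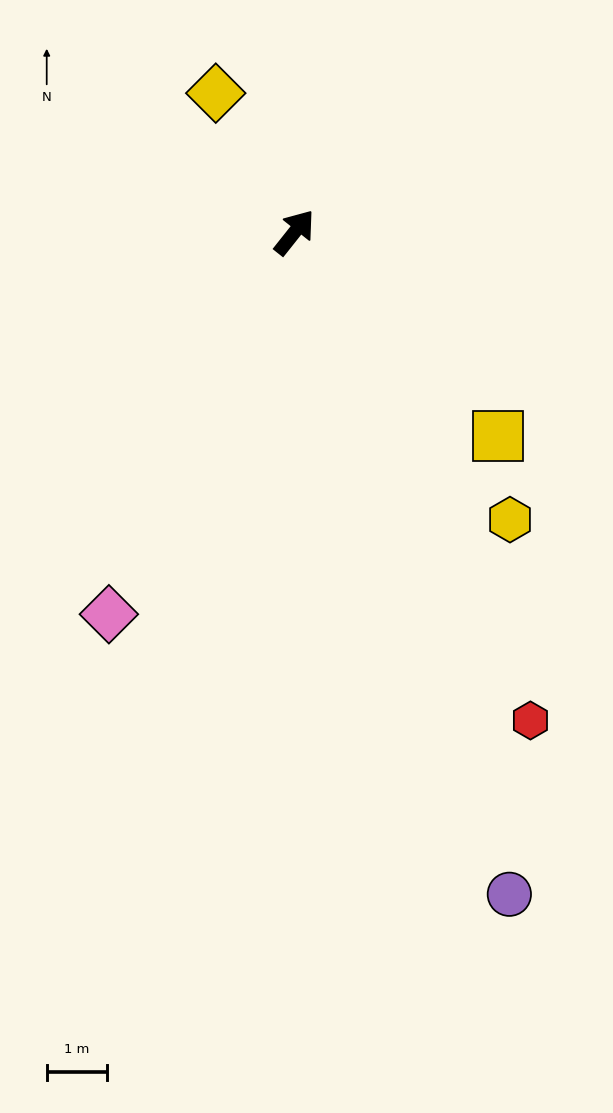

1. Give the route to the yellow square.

turn right 97°, forward 4.8 m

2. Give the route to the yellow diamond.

turn left 68°, forward 2.6 m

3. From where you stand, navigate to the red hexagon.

turn right 116°, forward 9.0 m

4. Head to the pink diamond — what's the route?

turn right 167°, forward 7.0 m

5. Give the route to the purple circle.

turn right 124°, forward 11.5 m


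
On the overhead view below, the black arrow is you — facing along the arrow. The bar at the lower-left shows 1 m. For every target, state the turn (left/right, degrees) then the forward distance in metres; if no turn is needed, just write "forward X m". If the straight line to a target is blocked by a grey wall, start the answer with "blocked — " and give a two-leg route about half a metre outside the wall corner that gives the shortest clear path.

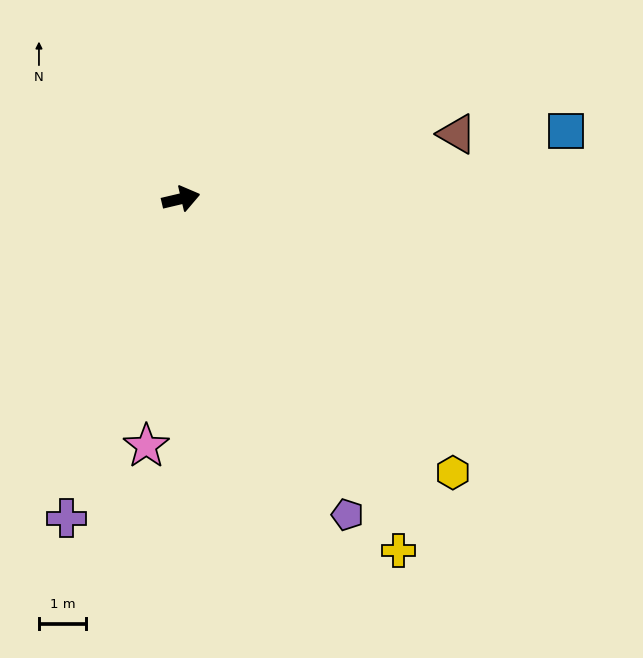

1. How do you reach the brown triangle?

forward 6.0 m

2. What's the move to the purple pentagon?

turn right 75°, forward 7.6 m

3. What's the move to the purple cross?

turn right 123°, forward 7.2 m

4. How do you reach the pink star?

turn right 111°, forward 5.3 m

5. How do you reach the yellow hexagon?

turn right 58°, forward 8.2 m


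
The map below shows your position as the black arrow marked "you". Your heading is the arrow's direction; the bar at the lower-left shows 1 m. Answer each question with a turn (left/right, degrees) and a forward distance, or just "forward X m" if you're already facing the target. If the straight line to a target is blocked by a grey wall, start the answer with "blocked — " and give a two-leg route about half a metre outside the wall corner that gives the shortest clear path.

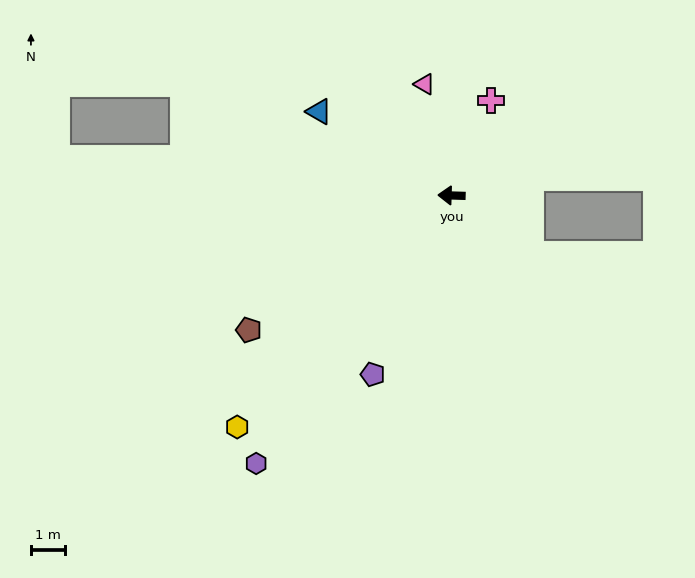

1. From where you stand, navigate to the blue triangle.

turn right 31°, forward 4.6 m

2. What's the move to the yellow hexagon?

turn left 49°, forward 9.3 m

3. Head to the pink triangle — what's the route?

turn right 75°, forward 3.4 m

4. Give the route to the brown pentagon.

turn left 35°, forward 7.2 m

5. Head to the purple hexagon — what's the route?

turn left 56°, forward 9.8 m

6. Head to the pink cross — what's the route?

turn right 111°, forward 3.0 m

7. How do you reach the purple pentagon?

turn left 68°, forward 5.8 m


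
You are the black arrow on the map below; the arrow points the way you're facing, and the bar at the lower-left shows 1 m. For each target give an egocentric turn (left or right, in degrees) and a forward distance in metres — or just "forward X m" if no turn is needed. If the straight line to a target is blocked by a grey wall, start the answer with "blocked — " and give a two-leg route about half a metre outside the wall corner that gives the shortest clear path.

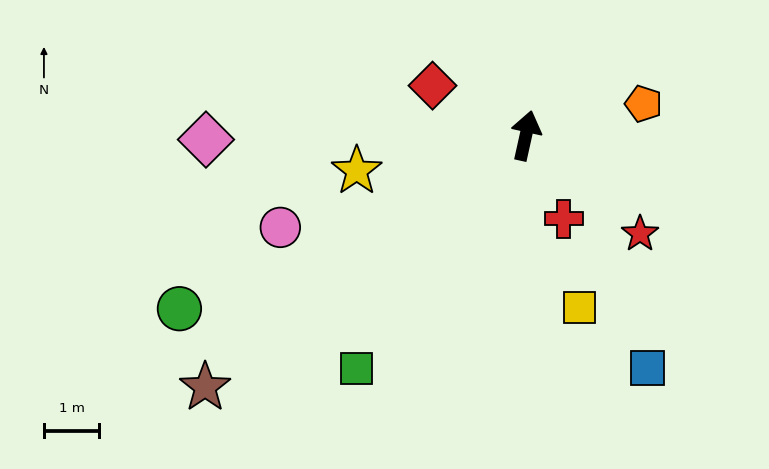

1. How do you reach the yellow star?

turn left 114°, forward 3.1 m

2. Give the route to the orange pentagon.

turn right 62°, forward 2.2 m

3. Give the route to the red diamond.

turn left 74°, forward 1.9 m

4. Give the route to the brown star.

turn left 141°, forward 7.4 m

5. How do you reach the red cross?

turn right 143°, forward 1.7 m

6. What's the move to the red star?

turn right 118°, forward 2.7 m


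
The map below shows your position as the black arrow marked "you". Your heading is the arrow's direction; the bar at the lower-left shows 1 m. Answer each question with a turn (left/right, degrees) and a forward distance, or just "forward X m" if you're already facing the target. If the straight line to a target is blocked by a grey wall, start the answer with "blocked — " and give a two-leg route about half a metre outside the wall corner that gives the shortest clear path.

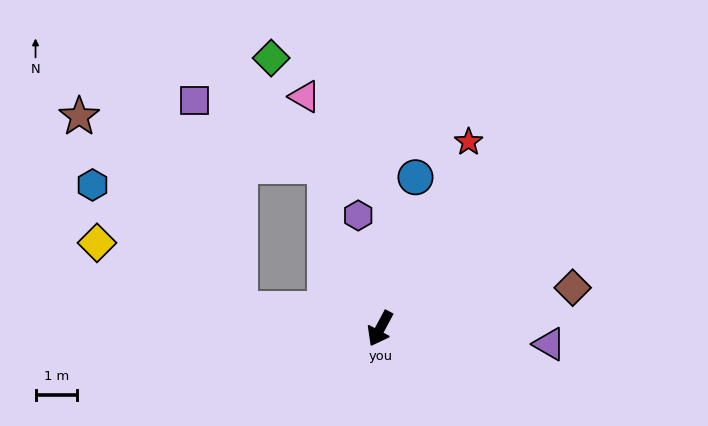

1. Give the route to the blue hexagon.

blocked — turn right 70°, forward 3.4 m, then turn right 32°, forward 4.6 m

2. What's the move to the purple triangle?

turn left 113°, forward 4.1 m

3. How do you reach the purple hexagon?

turn right 141°, forward 2.7 m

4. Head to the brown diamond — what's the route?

turn left 130°, forward 4.7 m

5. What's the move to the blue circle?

turn right 165°, forward 3.7 m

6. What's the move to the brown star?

blocked — turn right 70°, forward 3.4 m, then turn right 42°, forward 6.0 m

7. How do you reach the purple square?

blocked — turn right 70°, forward 3.4 m, then turn right 69°, forward 5.1 m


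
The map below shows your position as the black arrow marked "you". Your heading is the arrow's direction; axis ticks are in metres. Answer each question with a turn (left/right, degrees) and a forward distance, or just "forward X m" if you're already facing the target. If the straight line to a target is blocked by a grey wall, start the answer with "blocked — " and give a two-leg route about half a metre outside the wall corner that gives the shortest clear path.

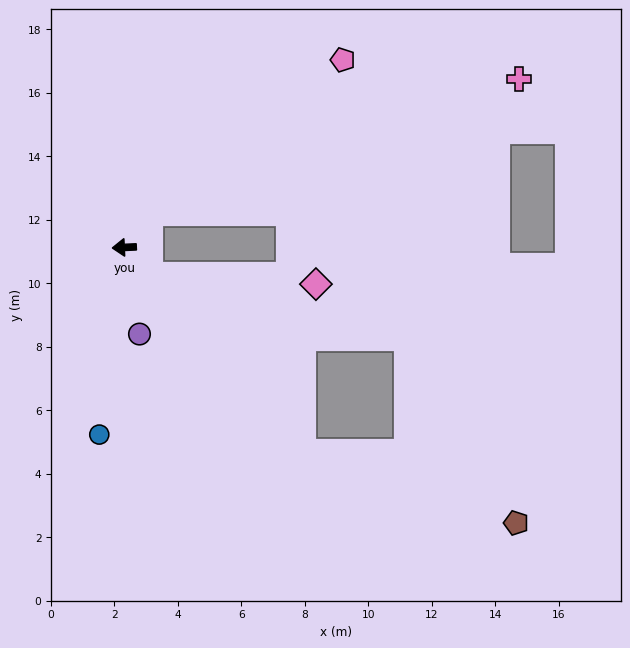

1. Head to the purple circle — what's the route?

turn left 97°, forward 2.8 m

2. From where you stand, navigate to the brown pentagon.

blocked — turn left 128°, forward 8.6 m, then turn left 31°, forward 7.1 m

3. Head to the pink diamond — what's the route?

blocked — turn left 130°, forward 1.2 m, then turn left 44°, forward 5.2 m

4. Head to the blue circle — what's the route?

turn left 80°, forward 5.9 m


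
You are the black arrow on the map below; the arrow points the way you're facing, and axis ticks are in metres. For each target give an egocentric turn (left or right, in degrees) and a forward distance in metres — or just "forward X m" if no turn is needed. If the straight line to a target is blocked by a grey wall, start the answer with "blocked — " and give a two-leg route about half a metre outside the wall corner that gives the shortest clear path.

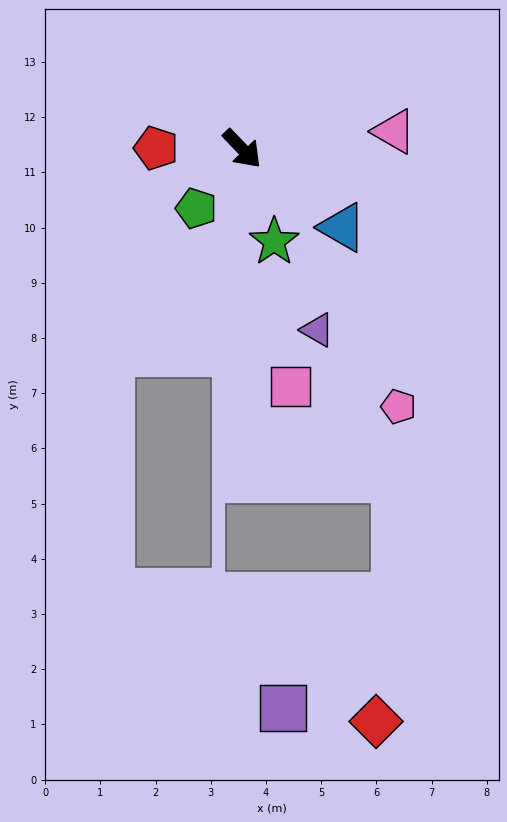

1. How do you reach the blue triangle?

turn left 8°, forward 2.3 m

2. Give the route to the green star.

turn right 25°, forward 1.8 m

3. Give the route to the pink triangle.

turn left 53°, forward 2.8 m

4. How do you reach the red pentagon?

turn right 134°, forward 1.6 m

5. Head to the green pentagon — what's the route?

turn right 81°, forward 1.4 m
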